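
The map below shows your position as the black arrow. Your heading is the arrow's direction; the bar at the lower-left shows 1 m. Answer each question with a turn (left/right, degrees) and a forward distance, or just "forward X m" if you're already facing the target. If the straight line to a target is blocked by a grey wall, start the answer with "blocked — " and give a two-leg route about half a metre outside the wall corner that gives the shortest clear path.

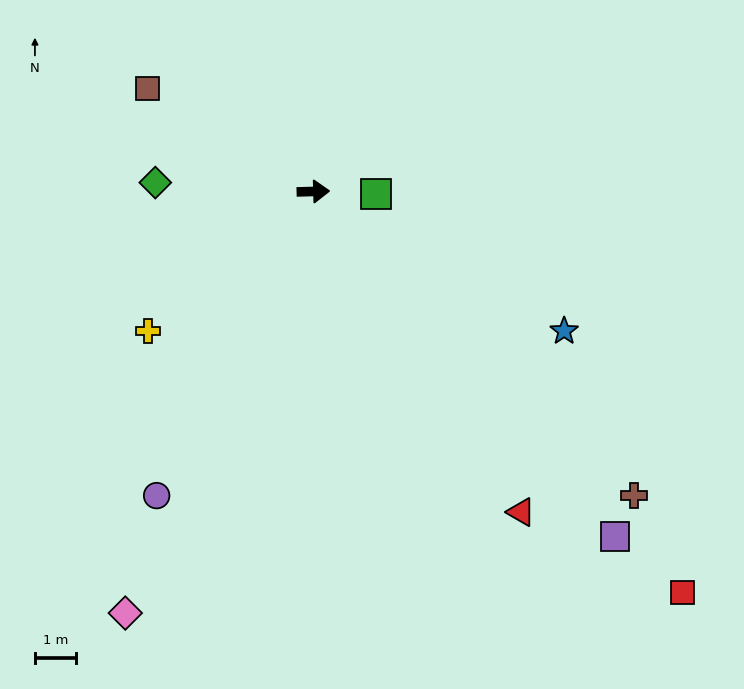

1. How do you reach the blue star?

turn right 31°, forward 7.1 m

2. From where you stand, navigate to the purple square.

turn right 50°, forward 11.3 m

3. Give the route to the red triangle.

turn right 59°, forward 9.4 m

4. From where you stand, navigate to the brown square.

turn left 147°, forward 4.8 m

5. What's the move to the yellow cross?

turn right 141°, forward 5.3 m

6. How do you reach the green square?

turn right 4°, forward 1.5 m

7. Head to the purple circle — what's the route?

turn right 119°, forward 8.4 m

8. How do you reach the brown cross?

turn right 45°, forward 10.9 m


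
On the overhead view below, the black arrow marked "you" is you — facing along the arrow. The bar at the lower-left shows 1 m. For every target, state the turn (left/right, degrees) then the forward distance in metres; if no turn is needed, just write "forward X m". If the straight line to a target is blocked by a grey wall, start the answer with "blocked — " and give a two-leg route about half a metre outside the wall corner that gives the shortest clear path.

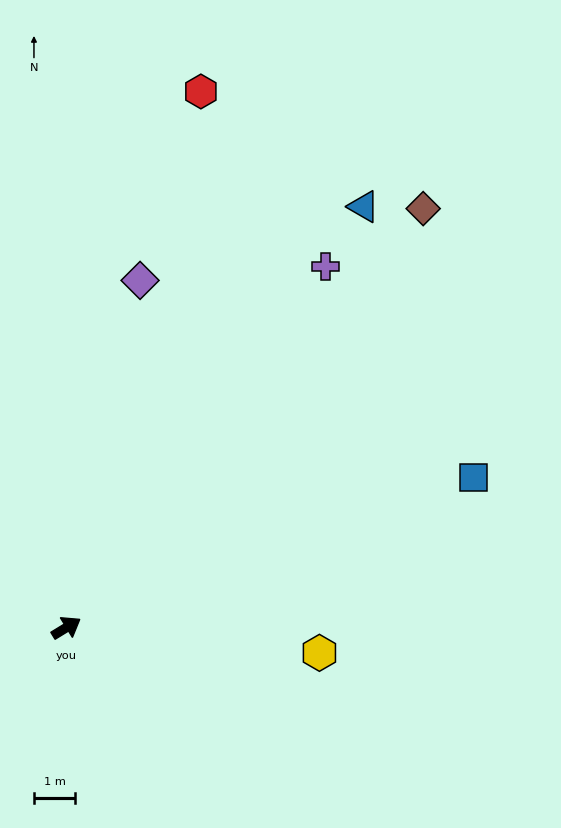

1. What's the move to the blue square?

turn right 11°, forward 10.5 m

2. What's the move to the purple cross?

turn left 23°, forward 10.7 m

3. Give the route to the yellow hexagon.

turn right 37°, forward 6.1 m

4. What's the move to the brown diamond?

turn left 18°, forward 13.3 m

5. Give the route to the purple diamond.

turn left 47°, forward 8.6 m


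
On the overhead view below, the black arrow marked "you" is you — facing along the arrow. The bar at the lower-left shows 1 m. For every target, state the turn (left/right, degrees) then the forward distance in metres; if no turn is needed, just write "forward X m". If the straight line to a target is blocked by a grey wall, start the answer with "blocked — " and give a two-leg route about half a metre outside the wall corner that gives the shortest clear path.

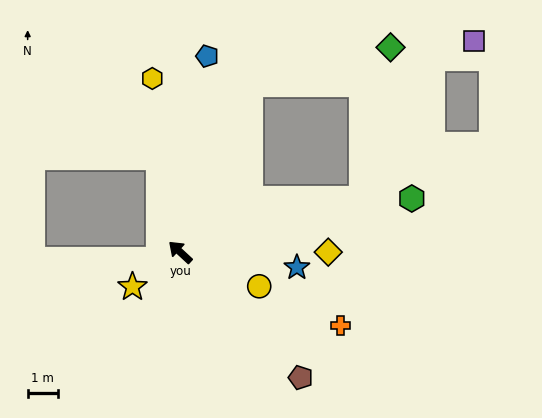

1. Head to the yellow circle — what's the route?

turn right 161°, forward 2.8 m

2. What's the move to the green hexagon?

turn right 124°, forward 7.8 m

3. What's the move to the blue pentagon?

turn right 55°, forward 6.5 m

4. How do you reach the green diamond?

blocked — turn right 70°, forward 6.0 m, then turn right 52°, forward 4.8 m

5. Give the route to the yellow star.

turn left 79°, forward 1.9 m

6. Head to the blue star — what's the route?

turn right 145°, forward 3.9 m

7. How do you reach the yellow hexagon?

turn right 38°, forward 5.8 m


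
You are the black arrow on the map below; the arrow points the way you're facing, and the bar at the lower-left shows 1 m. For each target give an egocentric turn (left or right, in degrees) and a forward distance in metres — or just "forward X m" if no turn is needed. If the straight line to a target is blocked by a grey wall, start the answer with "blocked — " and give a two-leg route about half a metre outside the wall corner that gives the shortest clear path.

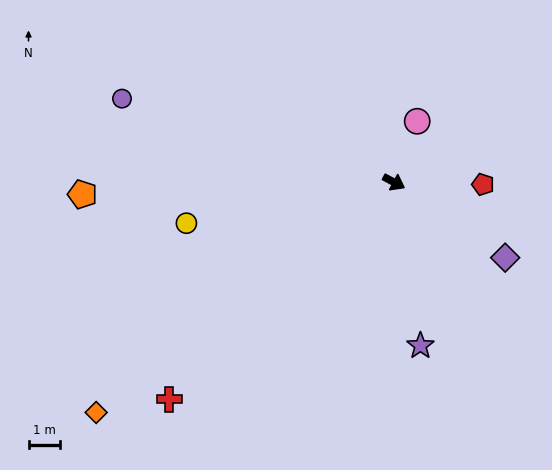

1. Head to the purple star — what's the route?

turn right 53°, forward 5.2 m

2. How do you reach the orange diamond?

turn right 114°, forward 11.9 m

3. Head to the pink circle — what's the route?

turn left 97°, forward 2.1 m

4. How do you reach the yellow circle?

turn right 141°, forward 6.7 m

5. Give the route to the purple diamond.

turn right 6°, forward 4.2 m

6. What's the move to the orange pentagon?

turn right 150°, forward 9.8 m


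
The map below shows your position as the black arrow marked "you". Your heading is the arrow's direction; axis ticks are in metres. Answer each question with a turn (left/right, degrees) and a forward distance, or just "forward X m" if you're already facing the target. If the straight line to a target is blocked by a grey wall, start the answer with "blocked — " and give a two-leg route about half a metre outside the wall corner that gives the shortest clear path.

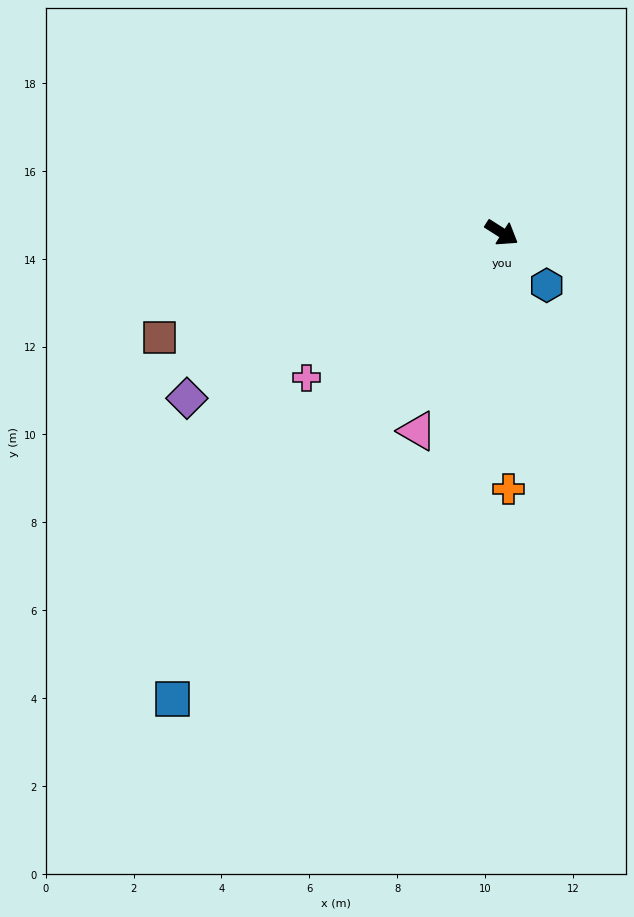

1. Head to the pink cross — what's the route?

turn right 111°, forward 5.5 m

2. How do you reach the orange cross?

turn right 56°, forward 5.8 m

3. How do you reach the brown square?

turn right 131°, forward 8.1 m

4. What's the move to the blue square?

turn right 93°, forward 13.0 m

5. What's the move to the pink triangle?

turn right 81°, forward 4.9 m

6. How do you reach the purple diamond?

turn right 120°, forward 8.1 m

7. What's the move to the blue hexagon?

turn right 17°, forward 1.6 m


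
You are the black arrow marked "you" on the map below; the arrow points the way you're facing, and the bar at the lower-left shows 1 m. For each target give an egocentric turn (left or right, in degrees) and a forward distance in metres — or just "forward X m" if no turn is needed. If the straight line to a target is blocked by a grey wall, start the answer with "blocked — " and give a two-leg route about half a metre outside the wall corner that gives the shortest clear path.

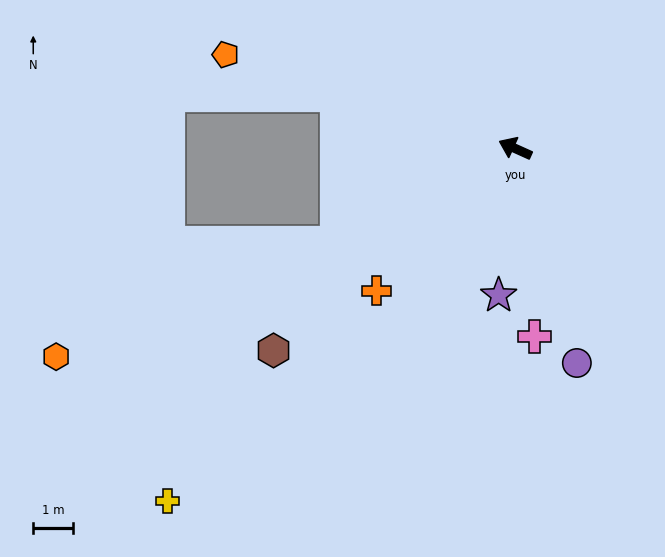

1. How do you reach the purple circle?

turn left 130°, forward 5.6 m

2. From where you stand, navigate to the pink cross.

turn left 120°, forward 4.7 m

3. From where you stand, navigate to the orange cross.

turn left 70°, forward 5.0 m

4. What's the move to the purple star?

turn left 108°, forward 3.7 m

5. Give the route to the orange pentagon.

turn left 6°, forward 7.6 m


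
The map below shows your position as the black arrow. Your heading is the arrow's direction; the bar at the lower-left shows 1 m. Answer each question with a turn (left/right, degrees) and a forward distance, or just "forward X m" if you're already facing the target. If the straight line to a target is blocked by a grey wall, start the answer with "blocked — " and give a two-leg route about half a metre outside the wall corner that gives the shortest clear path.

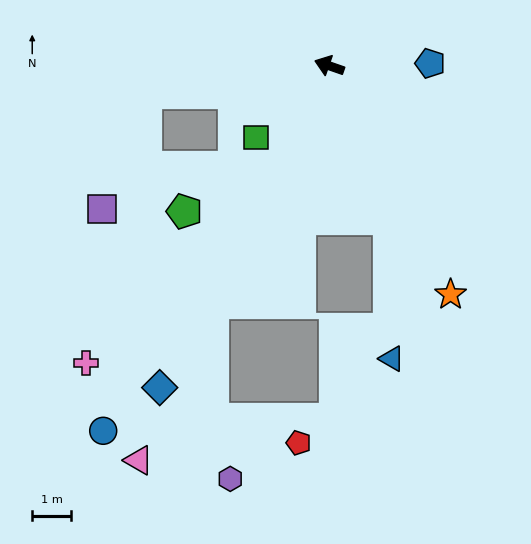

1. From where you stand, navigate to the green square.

turn left 64°, forward 2.7 m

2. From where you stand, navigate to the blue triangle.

blocked — turn left 131°, forward 4.2 m, then turn right 21°, forward 3.6 m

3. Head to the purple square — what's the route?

blocked — turn left 28°, forward 4.8 m, then turn left 60°, forward 3.2 m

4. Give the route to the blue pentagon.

turn right 159°, forward 2.6 m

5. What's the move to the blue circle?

turn left 77°, forward 11.1 m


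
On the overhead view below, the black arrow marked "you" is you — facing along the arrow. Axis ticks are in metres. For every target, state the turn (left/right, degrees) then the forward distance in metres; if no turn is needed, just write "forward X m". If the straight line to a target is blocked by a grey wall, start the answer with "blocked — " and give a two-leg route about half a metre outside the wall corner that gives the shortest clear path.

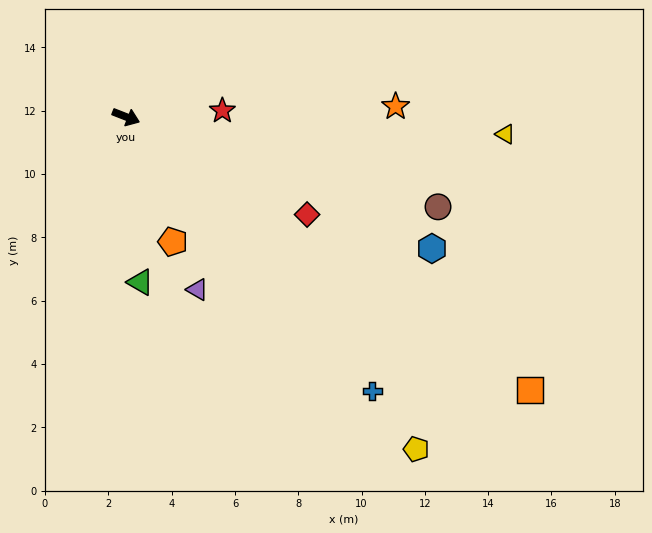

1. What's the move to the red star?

turn left 25°, forward 3.0 m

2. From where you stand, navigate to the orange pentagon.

turn right 48°, forward 4.2 m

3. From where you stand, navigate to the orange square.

turn right 13°, forward 15.4 m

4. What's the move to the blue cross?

turn right 27°, forward 11.6 m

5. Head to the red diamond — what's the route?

turn right 7°, forward 6.5 m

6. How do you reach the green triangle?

turn right 64°, forward 5.2 m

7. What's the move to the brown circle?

turn left 5°, forward 10.3 m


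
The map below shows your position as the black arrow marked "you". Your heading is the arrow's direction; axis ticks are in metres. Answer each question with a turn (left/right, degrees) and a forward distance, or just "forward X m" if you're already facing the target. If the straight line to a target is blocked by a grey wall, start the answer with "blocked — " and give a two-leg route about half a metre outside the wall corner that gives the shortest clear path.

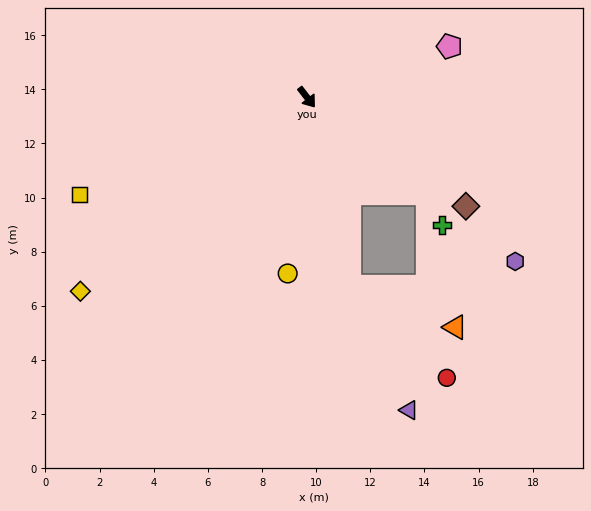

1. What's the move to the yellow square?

turn right 105°, forward 9.1 m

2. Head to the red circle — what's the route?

blocked — turn right 25°, forward 7.2 m, then turn left 34°, forward 4.9 m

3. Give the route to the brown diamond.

turn left 18°, forward 7.1 m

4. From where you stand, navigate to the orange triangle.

blocked — turn right 25°, forward 7.2 m, then turn left 56°, forward 4.2 m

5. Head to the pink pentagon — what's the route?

turn left 72°, forward 5.6 m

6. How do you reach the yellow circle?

turn right 44°, forward 6.5 m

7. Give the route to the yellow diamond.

turn right 87°, forward 11.0 m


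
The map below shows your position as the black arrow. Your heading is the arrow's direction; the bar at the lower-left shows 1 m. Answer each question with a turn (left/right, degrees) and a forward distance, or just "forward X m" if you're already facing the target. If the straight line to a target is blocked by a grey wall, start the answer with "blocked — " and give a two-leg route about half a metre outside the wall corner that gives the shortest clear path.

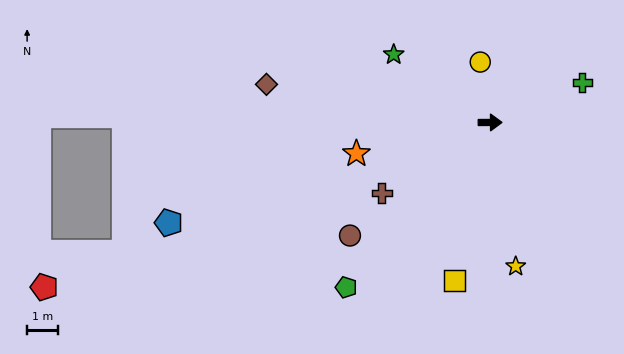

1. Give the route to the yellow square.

turn right 103°, forward 5.3 m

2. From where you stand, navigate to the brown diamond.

turn left 170°, forward 7.4 m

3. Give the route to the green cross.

turn left 23°, forward 3.3 m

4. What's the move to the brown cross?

turn right 147°, forward 4.2 m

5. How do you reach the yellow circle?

turn left 99°, forward 2.0 m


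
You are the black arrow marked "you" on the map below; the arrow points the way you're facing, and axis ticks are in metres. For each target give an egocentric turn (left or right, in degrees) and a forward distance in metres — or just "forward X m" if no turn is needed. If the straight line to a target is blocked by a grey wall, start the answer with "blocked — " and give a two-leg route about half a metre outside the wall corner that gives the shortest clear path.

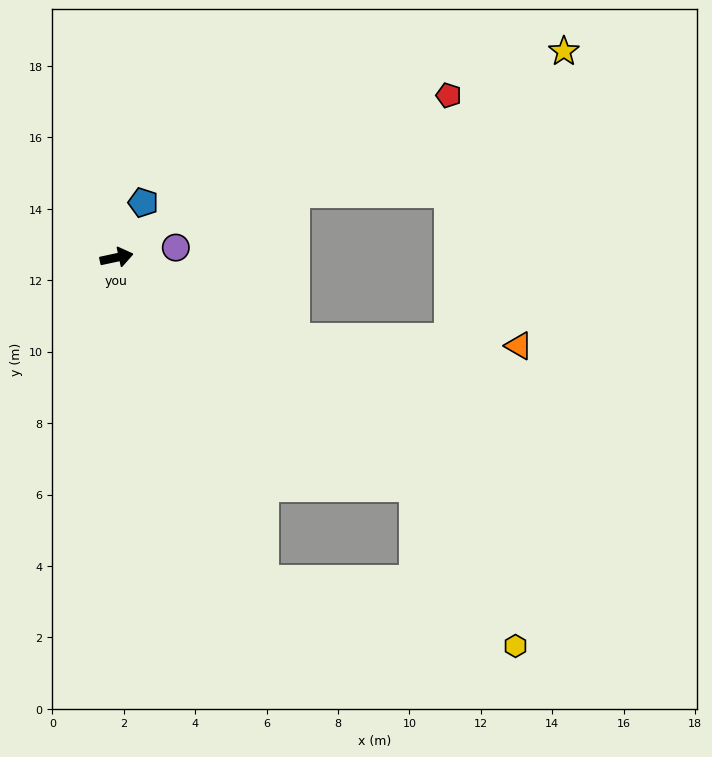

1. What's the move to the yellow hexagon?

blocked — turn right 50°, forward 10.5 m, then turn right 20°, forward 5.3 m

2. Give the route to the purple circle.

turn right 3°, forward 1.7 m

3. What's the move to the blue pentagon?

turn left 52°, forward 1.7 m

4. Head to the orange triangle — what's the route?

blocked — turn right 36°, forward 5.5 m, then turn left 22°, forward 6.3 m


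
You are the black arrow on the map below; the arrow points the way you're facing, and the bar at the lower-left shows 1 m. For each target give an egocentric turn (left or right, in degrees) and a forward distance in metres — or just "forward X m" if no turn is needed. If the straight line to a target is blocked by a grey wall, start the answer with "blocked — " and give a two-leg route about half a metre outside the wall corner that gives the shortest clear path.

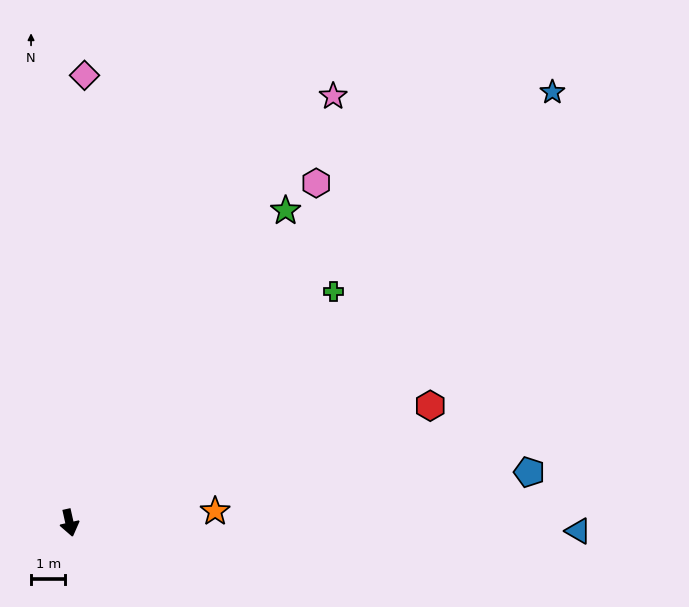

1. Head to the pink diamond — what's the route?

turn left 165°, forward 13.0 m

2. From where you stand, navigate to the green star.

turn left 133°, forward 11.1 m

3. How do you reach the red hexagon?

turn left 95°, forward 11.0 m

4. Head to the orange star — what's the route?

turn left 82°, forward 4.3 m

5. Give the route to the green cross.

turn left 119°, forward 10.2 m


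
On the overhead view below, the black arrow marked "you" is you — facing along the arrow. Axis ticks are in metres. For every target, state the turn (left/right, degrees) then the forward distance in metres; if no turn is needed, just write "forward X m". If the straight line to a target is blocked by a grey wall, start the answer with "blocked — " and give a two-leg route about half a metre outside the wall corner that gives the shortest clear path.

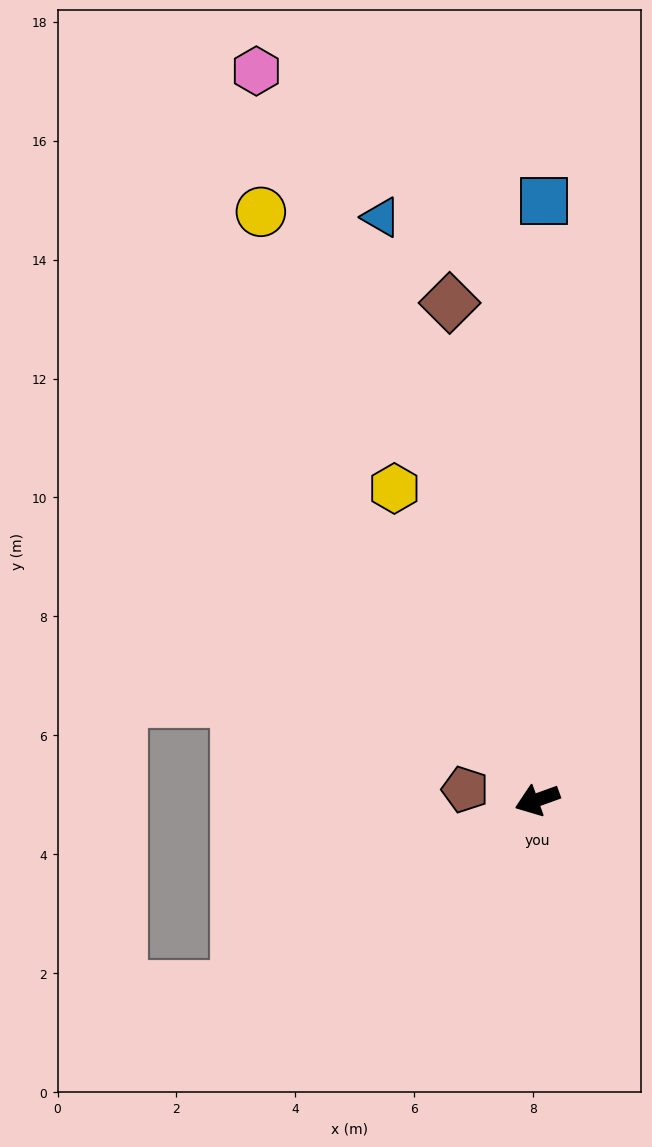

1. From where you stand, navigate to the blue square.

turn right 111°, forward 10.1 m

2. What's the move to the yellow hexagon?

turn right 85°, forward 5.8 m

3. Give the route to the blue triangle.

turn right 95°, forward 10.1 m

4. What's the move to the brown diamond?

turn right 100°, forward 8.5 m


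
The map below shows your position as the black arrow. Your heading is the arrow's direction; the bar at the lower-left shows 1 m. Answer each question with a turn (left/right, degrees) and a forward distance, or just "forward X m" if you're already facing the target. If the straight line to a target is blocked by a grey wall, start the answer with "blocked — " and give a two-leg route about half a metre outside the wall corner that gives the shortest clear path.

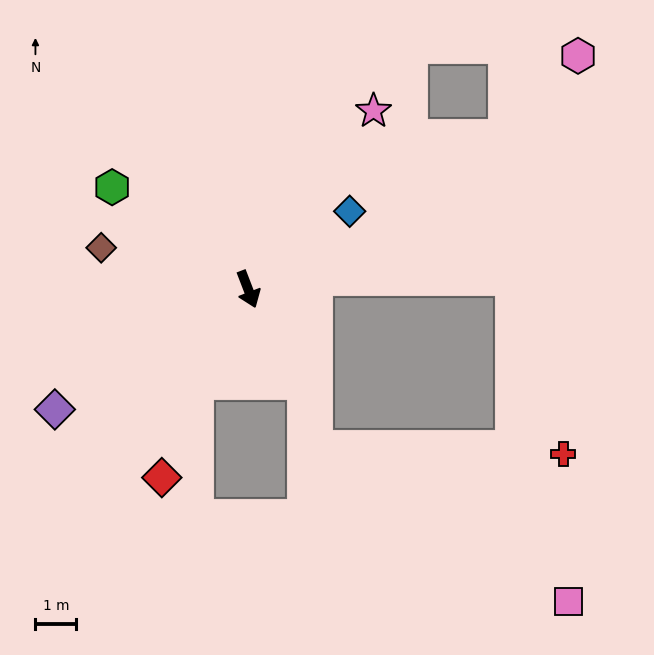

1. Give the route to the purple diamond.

turn right 79°, forward 5.6 m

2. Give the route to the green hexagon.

turn right 148°, forward 4.2 m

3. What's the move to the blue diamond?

turn left 106°, forward 3.1 m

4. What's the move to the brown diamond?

turn right 127°, forward 3.8 m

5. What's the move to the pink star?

turn left 124°, forward 5.4 m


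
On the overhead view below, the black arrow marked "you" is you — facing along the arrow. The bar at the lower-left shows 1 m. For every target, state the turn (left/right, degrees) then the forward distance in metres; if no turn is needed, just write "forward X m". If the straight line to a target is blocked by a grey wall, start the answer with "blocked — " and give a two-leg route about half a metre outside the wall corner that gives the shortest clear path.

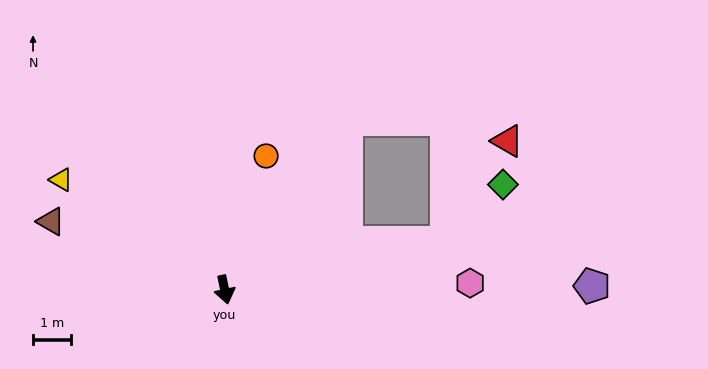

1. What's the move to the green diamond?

blocked — turn left 90°, forward 5.9 m, then turn left 34°, forward 2.1 m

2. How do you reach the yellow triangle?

turn right 136°, forward 5.2 m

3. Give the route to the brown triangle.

turn right 123°, forward 4.9 m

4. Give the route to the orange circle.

turn left 151°, forward 3.7 m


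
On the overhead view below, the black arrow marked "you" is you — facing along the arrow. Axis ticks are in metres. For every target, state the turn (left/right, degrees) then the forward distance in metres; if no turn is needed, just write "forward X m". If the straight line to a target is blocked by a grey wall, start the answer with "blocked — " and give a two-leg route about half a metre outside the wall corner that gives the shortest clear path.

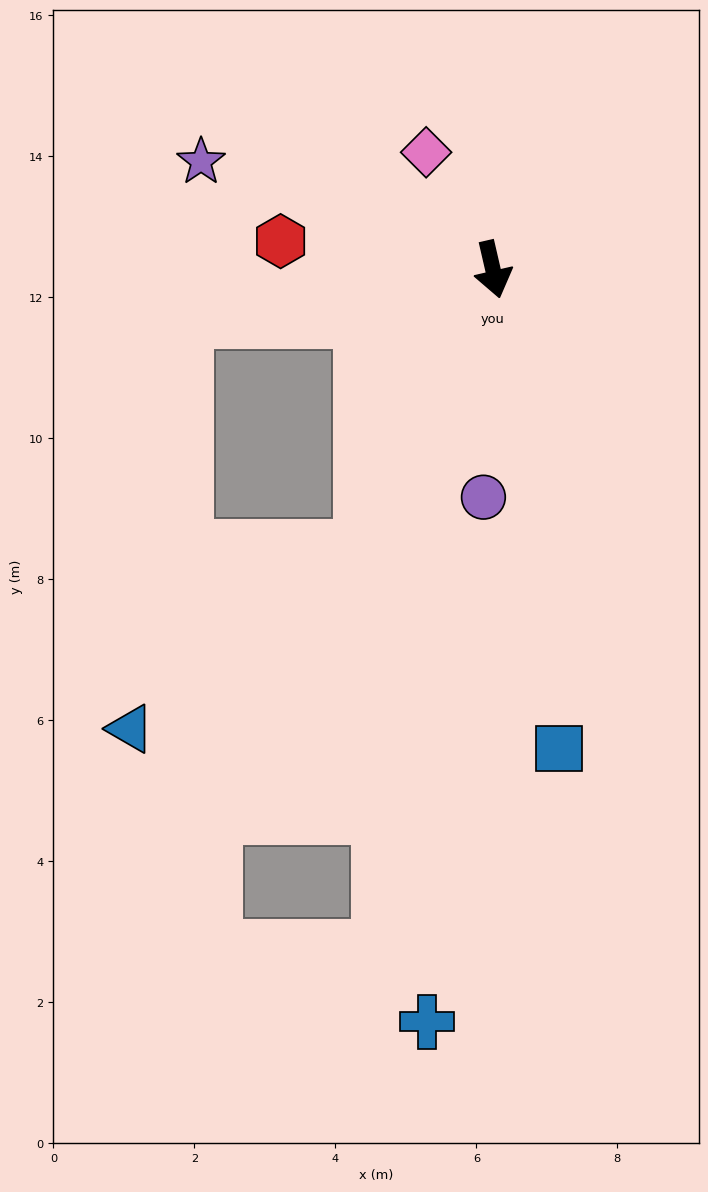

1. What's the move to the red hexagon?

turn right 111°, forward 3.0 m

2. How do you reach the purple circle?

turn right 15°, forward 3.2 m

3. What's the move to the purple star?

turn right 123°, forward 4.4 m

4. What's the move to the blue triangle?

blocked — turn right 38°, forward 4.4 m, then turn right 27°, forward 4.2 m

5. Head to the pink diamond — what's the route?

turn right 163°, forward 1.9 m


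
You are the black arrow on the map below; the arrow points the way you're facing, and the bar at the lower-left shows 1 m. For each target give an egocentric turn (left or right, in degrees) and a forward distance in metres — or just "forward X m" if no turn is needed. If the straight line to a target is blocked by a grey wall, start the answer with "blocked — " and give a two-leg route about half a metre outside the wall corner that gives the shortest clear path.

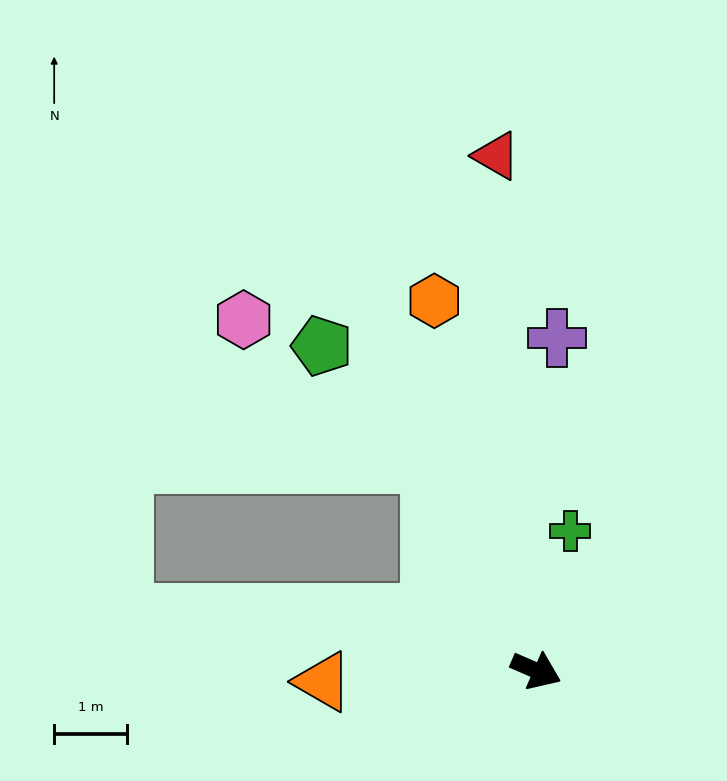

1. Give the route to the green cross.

turn left 100°, forward 2.0 m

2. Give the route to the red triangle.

turn left 118°, forward 7.1 m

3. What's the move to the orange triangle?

turn right 154°, forward 2.9 m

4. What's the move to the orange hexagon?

turn left 129°, forward 5.3 m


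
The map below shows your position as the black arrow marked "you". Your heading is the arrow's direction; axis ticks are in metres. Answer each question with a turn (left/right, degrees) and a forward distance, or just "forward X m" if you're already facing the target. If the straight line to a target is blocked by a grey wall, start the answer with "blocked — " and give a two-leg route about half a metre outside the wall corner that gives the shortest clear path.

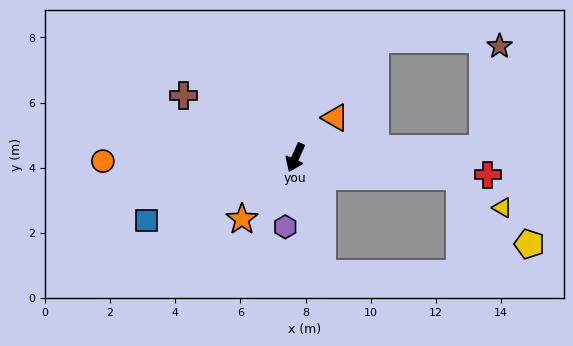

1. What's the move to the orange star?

turn right 17°, forward 2.5 m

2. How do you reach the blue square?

turn right 43°, forward 5.0 m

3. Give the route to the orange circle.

turn right 65°, forward 5.9 m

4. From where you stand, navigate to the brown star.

blocked — turn left 117°, forward 5.7 m, then turn left 78°, forward 3.2 m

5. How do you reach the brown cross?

turn right 95°, forward 3.9 m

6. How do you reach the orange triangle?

turn left 159°, forward 1.7 m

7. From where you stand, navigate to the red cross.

turn left 109°, forward 5.9 m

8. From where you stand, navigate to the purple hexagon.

turn left 16°, forward 2.1 m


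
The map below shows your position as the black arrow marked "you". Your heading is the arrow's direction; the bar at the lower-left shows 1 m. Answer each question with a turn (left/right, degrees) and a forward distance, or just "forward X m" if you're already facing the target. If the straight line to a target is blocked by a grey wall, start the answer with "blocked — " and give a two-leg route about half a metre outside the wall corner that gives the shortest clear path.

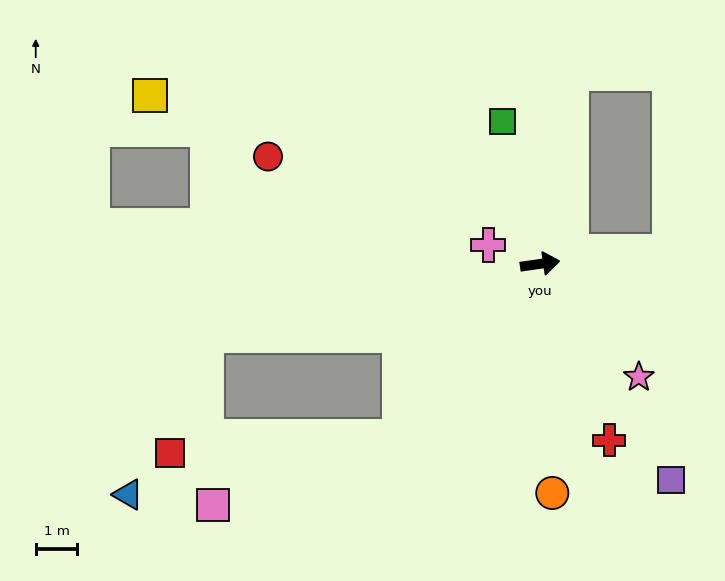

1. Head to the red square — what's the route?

blocked — turn right 137°, forward 5.3 m, then turn right 47°, forward 5.5 m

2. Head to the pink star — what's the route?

turn right 57°, forward 3.6 m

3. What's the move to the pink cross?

turn left 152°, forward 1.3 m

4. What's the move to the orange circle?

turn right 95°, forward 5.5 m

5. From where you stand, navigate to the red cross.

turn right 77°, forward 4.5 m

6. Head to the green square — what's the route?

turn left 97°, forward 3.5 m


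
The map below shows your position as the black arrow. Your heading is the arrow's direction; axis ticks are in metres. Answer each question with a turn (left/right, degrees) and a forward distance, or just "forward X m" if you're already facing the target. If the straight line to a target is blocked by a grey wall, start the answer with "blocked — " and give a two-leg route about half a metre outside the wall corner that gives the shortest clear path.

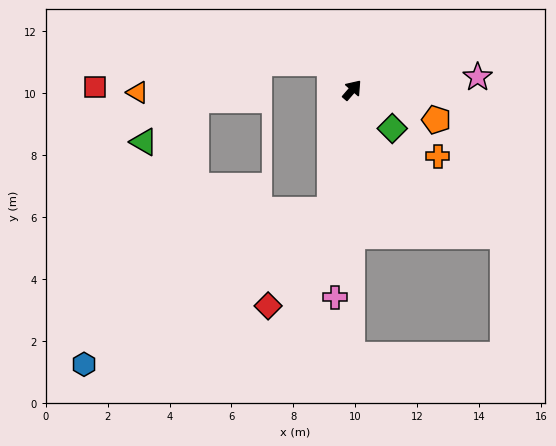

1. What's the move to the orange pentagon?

turn right 69°, forward 2.9 m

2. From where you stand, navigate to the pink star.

turn right 43°, forward 4.1 m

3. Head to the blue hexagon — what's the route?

blocked — turn right 150°, forward 3.9 m, then turn right 47°, forward 9.4 m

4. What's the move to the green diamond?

turn right 93°, forward 1.8 m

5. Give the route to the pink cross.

turn right 144°, forward 6.7 m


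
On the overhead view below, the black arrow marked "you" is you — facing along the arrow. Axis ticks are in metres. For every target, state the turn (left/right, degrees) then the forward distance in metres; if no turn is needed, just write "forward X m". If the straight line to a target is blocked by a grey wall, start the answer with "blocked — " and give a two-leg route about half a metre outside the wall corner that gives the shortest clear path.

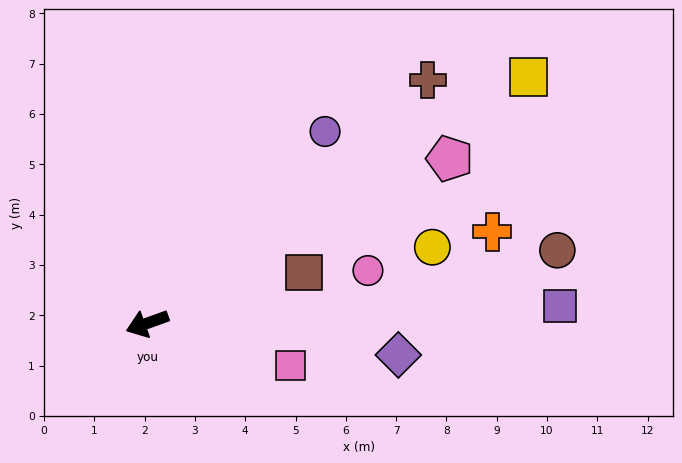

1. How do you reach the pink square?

turn left 144°, forward 3.0 m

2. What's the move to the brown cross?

turn right 159°, forward 7.4 m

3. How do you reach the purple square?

turn left 163°, forward 8.2 m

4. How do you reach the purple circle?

turn right 153°, forward 5.2 m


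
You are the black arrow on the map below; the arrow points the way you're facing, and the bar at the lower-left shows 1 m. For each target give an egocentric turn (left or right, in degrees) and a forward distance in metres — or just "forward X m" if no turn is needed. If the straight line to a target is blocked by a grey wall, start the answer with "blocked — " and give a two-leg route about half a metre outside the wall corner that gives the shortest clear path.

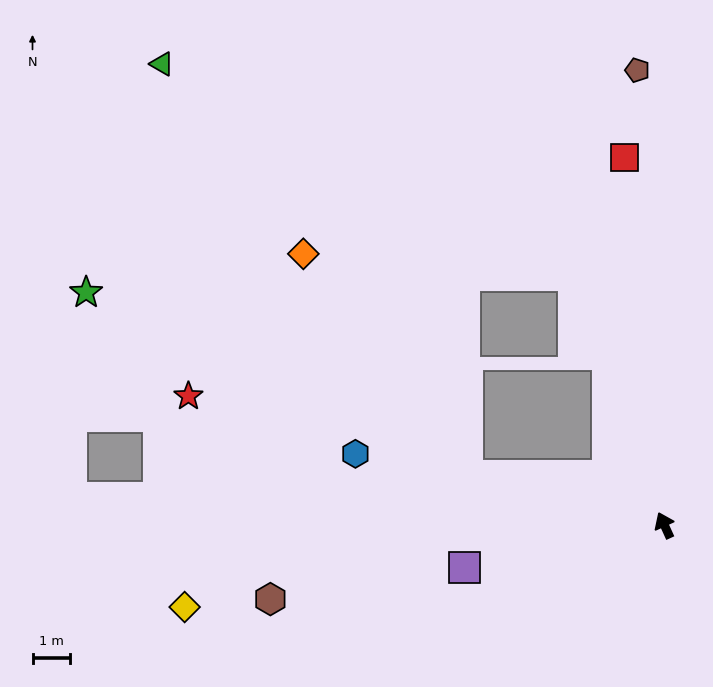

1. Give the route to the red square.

turn right 18°, forward 10.0 m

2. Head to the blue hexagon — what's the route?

turn left 53°, forward 8.6 m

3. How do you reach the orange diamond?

blocked — turn left 52°, forward 5.5 m, then turn right 40°, forward 7.5 m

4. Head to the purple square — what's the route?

turn left 77°, forward 5.5 m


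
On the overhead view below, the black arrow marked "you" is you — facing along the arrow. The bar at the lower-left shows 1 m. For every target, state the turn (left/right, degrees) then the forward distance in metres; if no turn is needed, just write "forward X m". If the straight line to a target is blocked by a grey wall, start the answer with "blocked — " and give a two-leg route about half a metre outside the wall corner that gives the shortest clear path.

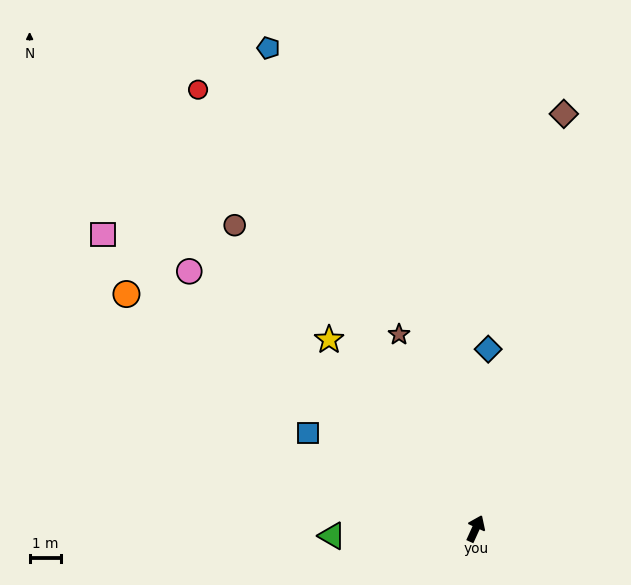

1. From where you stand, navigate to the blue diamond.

turn left 20°, forward 5.8 m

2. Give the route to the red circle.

turn left 57°, forward 16.6 m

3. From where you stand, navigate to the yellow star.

turn left 62°, forward 7.7 m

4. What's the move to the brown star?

turn left 46°, forward 6.7 m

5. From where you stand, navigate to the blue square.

turn left 85°, forward 6.2 m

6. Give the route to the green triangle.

turn left 117°, forward 4.6 m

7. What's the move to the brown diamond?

turn left 12°, forward 13.6 m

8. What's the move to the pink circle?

turn left 73°, forward 12.3 m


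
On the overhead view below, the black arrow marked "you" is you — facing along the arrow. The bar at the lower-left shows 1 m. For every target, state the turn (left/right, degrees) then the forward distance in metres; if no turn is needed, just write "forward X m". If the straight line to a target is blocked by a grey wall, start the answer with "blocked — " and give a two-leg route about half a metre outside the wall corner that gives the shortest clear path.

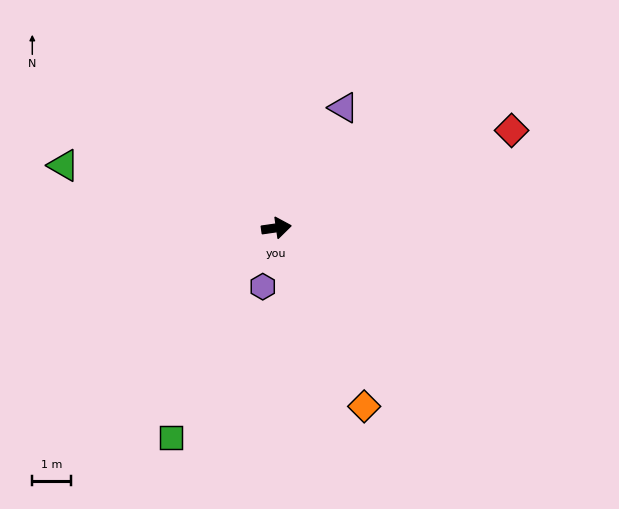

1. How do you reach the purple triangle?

turn left 53°, forward 3.5 m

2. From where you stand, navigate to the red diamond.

turn left 14°, forward 6.5 m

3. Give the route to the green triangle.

turn left 156°, forward 5.7 m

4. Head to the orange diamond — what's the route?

turn right 72°, forward 5.1 m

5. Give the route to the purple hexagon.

turn right 111°, forward 1.5 m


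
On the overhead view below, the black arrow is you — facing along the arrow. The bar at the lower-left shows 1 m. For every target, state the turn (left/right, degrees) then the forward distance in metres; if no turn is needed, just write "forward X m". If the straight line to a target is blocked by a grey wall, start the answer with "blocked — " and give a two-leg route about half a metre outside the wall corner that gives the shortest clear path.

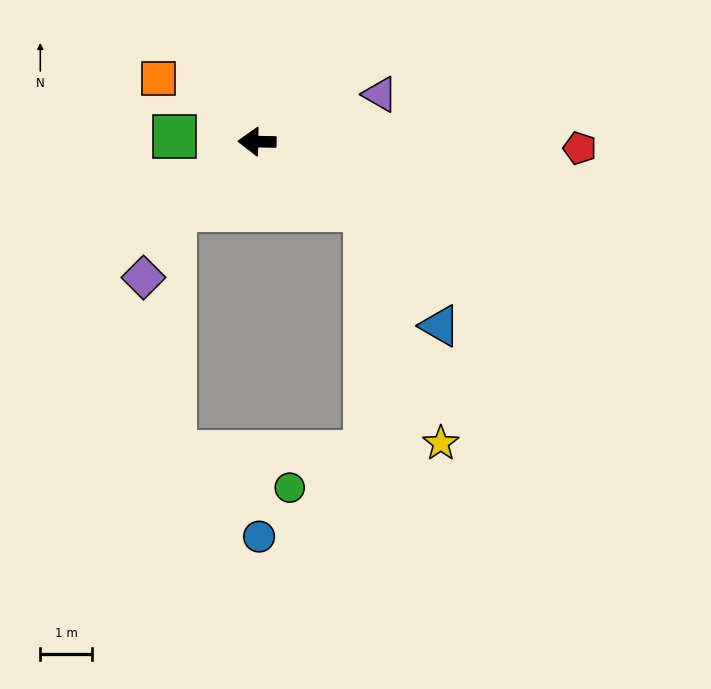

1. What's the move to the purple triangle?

turn right 158°, forward 2.6 m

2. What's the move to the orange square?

turn right 32°, forward 2.3 m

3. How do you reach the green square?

turn right 3°, forward 1.6 m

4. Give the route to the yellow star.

blocked — turn left 149°, forward 2.5 m, then turn right 40°, forward 4.8 m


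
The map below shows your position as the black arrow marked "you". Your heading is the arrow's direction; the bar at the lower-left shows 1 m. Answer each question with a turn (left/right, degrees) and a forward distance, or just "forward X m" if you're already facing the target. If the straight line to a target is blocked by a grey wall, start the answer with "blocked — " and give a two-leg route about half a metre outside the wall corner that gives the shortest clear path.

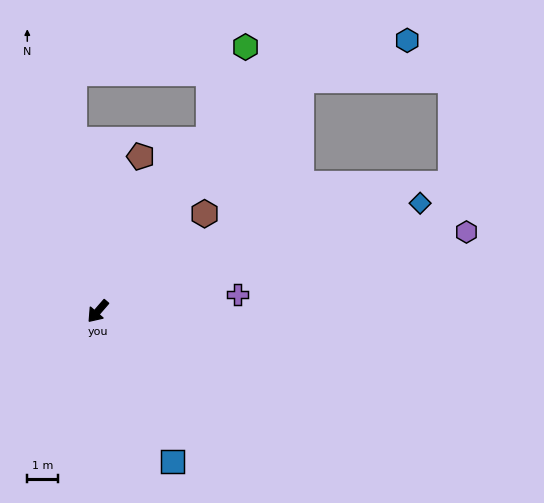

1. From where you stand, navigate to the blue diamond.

turn left 149°, forward 11.1 m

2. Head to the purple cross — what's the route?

turn left 138°, forward 4.6 m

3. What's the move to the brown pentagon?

turn right 155°, forward 5.3 m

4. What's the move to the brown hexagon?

turn left 173°, forward 4.7 m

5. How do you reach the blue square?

turn left 67°, forward 5.5 m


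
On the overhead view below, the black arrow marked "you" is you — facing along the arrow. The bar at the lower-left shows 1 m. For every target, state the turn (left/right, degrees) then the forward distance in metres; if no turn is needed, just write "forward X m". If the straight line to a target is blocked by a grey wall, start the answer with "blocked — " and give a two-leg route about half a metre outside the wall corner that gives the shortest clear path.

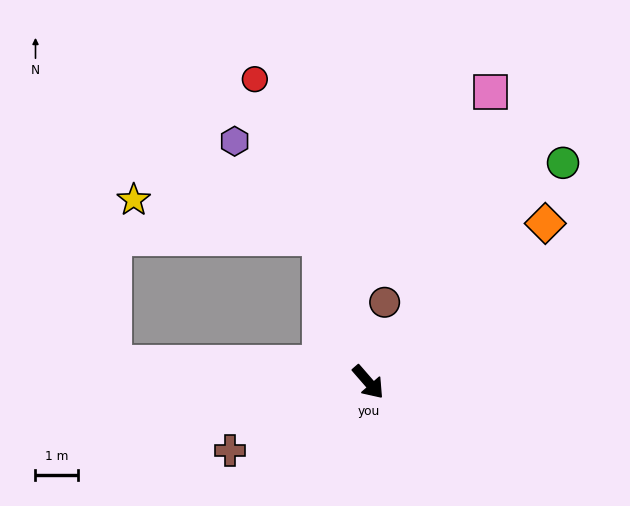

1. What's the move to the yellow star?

blocked — turn left 157°, forward 3.6 m, then turn left 61°, forward 4.4 m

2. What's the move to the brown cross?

turn right 105°, forward 3.6 m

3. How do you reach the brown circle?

turn left 127°, forward 1.9 m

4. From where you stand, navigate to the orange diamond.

turn left 91°, forward 5.5 m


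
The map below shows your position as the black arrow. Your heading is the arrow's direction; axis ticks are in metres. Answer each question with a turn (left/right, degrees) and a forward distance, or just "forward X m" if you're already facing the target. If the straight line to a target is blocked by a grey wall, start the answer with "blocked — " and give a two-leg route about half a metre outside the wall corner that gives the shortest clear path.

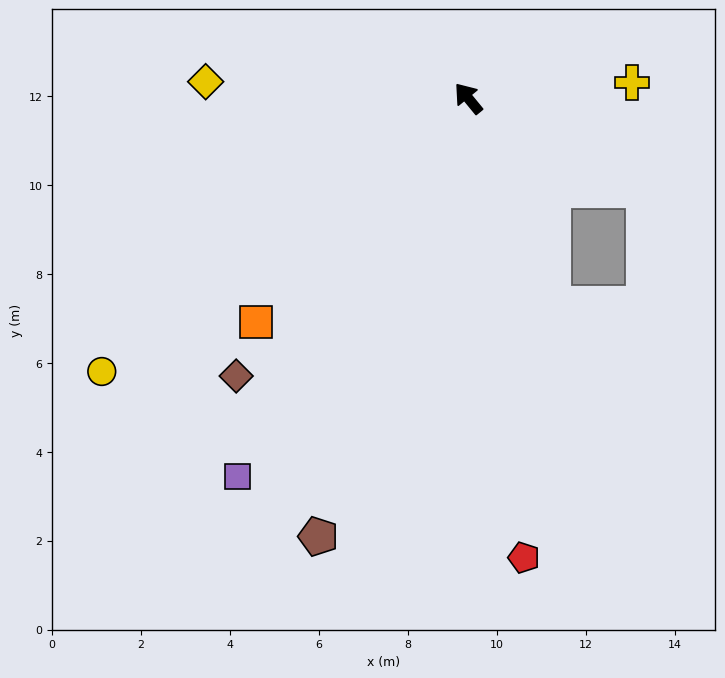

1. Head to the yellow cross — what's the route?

turn right 124°, forward 3.7 m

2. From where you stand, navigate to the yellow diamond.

turn left 47°, forward 5.9 m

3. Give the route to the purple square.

turn left 109°, forward 10.0 m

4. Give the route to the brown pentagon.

turn left 122°, forward 10.4 m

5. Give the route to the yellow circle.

turn left 87°, forward 10.3 m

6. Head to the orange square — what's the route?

turn left 97°, forward 6.9 m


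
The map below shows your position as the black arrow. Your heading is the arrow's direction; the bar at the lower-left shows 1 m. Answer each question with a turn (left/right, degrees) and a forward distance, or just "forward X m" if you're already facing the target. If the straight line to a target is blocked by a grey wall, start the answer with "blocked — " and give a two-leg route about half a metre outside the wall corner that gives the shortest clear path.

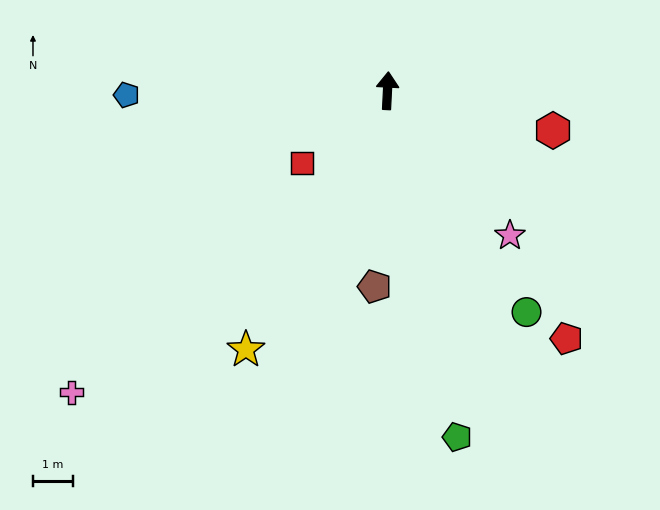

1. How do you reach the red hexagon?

turn right 101°, forward 4.2 m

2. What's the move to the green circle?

turn right 145°, forward 6.5 m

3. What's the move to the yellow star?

turn left 154°, forward 7.3 m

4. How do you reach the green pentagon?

turn right 166°, forward 8.8 m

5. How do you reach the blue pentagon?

turn left 94°, forward 6.5 m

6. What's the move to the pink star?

turn right 137°, forward 4.7 m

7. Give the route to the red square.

turn left 133°, forward 2.8 m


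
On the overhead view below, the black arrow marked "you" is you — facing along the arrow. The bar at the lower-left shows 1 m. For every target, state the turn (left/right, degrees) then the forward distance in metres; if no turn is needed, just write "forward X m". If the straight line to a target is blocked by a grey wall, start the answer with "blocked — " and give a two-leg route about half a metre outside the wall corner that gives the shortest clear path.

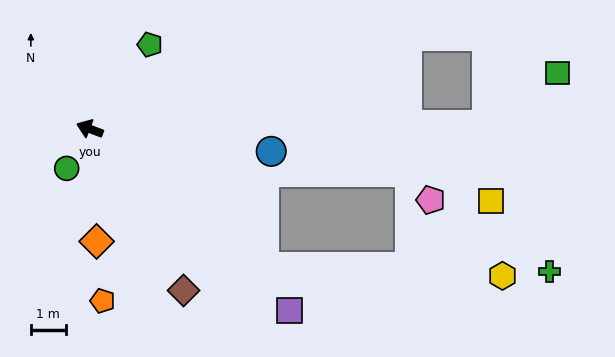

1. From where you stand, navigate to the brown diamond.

turn left 141°, forward 5.4 m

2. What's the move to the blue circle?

turn right 166°, forward 5.2 m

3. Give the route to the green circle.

turn left 80°, forward 1.3 m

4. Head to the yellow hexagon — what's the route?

blocked — turn left 162°, forward 6.4 m, then turn left 37°, forward 6.8 m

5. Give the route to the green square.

blocked — turn right 159°, forward 11.4 m, then turn left 36°, forward 2.5 m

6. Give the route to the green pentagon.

turn right 105°, forward 3.0 m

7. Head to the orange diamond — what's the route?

turn left 114°, forward 3.2 m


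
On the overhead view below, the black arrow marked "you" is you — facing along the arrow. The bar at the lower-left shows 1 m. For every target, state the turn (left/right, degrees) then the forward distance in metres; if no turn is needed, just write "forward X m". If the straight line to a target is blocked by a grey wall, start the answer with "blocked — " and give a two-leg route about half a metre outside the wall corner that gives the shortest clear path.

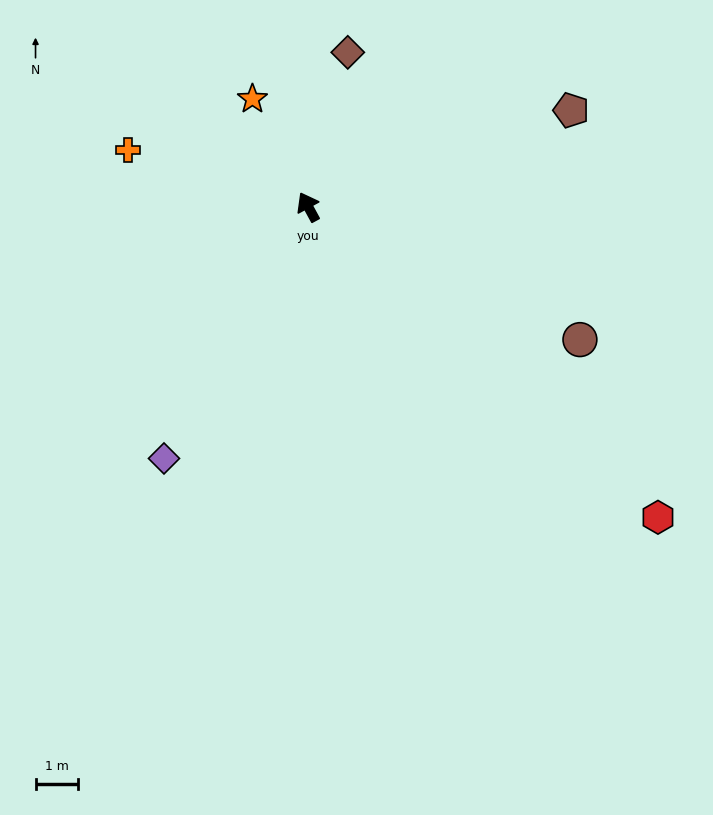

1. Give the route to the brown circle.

turn right 145°, forward 7.1 m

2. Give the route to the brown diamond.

turn right 43°, forward 3.7 m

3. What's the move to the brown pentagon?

turn right 98°, forward 6.6 m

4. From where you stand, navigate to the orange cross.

turn left 44°, forward 4.4 m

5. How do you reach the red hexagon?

turn right 160°, forward 10.9 m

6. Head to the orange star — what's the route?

forward 2.8 m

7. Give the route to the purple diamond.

turn left 122°, forward 6.8 m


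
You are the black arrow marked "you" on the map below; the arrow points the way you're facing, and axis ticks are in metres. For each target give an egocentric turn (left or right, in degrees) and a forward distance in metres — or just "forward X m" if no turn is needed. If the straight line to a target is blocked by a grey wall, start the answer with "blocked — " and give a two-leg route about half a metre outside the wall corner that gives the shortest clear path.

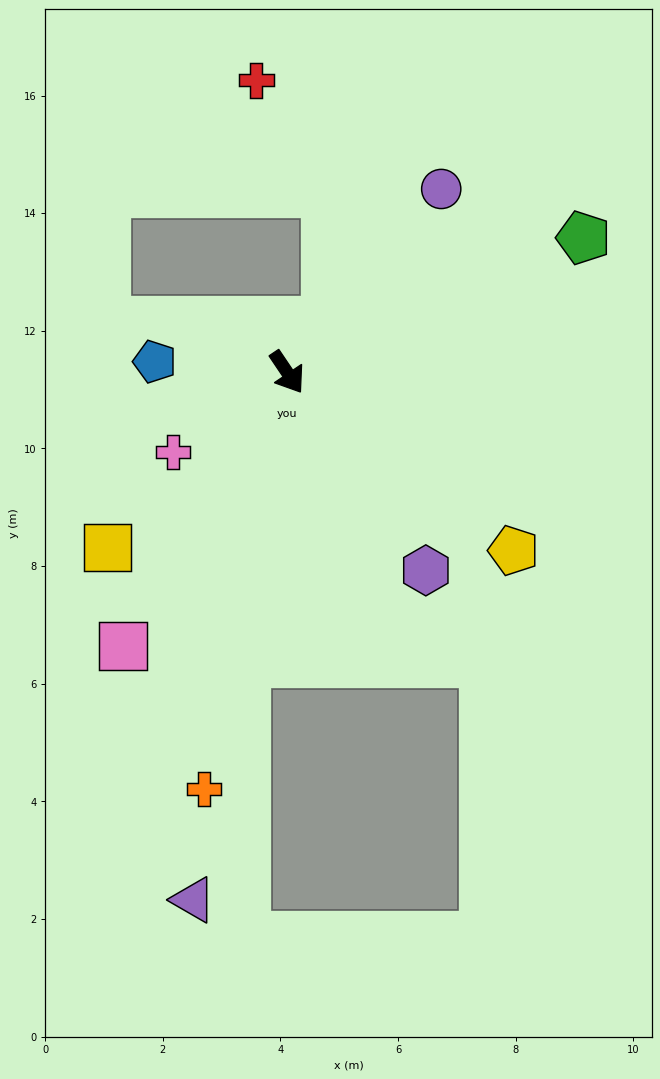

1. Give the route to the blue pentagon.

turn right 129°, forward 2.3 m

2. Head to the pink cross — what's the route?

turn right 89°, forward 2.4 m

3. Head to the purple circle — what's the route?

turn left 106°, forward 4.1 m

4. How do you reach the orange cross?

turn right 45°, forward 7.2 m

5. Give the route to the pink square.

turn right 65°, forward 5.4 m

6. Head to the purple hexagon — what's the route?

forward 4.1 m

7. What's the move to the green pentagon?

turn left 80°, forward 5.5 m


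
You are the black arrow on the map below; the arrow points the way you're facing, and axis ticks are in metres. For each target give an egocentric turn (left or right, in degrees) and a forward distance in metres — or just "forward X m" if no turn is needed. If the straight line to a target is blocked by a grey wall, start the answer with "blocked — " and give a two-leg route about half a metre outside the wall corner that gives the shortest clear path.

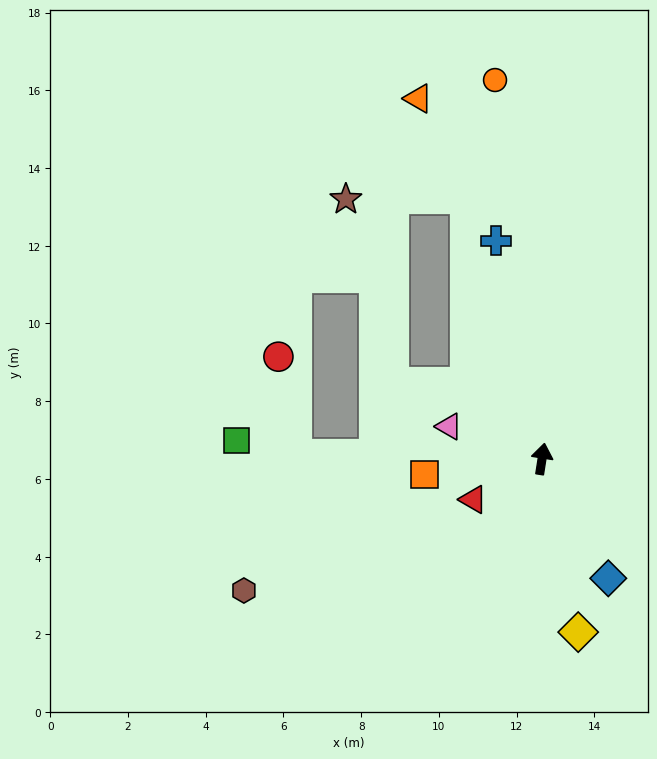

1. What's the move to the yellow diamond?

turn right 159°, forward 4.6 m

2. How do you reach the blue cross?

turn left 21°, forward 5.7 m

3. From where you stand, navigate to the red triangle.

turn left 129°, forward 2.1 m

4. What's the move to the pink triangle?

turn left 80°, forward 2.5 m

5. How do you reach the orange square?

turn left 106°, forward 3.1 m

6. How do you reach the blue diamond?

turn right 142°, forward 3.5 m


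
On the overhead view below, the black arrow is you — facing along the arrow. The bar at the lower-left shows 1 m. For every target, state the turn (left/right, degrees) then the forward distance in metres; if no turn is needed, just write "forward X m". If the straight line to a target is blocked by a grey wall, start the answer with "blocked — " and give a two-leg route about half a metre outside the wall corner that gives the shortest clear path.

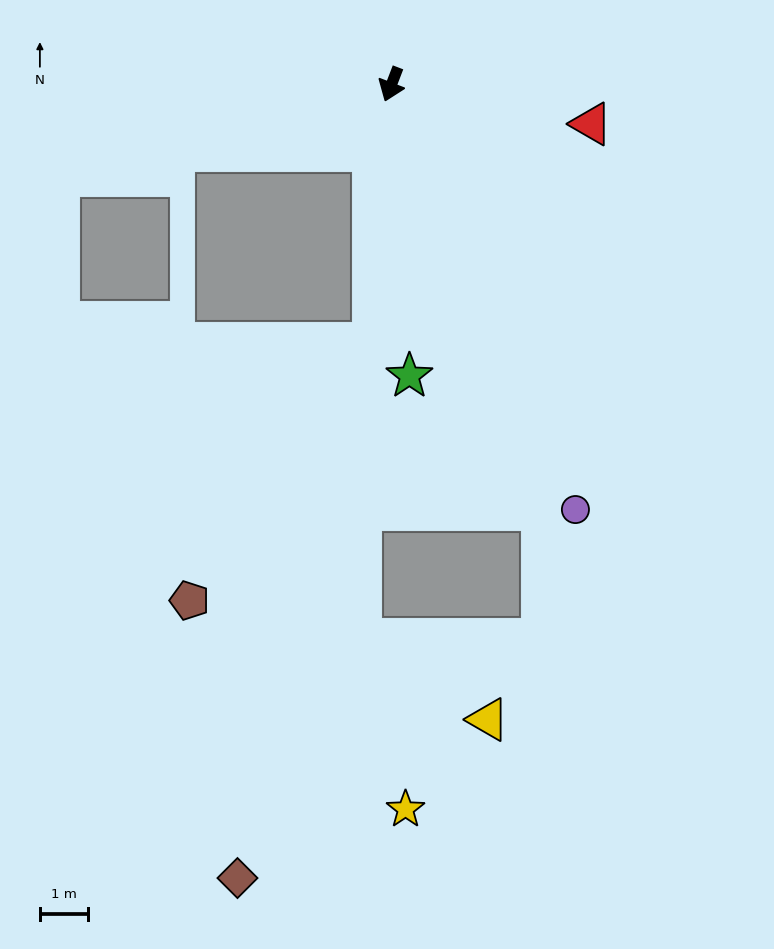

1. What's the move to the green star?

turn left 24°, forward 6.0 m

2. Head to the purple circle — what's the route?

turn left 44°, forward 9.5 m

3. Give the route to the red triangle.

turn left 100°, forward 4.2 m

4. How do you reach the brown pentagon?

blocked — turn left 17°, forward 5.3 m, then turn right 32°, forward 6.5 m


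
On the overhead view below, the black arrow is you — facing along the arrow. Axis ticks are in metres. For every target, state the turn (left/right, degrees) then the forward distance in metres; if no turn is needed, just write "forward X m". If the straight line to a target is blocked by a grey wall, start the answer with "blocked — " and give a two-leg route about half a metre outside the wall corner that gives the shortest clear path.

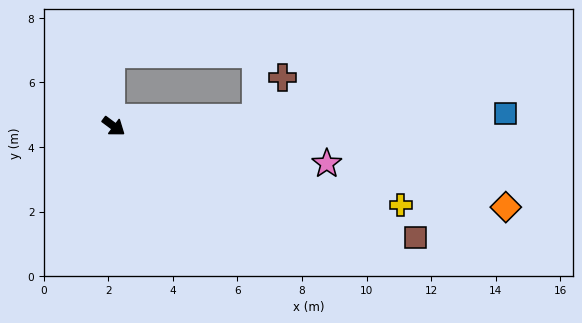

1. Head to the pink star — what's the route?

turn left 27°, forward 6.7 m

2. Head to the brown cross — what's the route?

blocked — turn left 40°, forward 4.4 m, then turn left 53°, forward 1.5 m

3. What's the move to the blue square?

turn left 38°, forward 12.1 m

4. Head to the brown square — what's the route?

turn left 16°, forward 10.0 m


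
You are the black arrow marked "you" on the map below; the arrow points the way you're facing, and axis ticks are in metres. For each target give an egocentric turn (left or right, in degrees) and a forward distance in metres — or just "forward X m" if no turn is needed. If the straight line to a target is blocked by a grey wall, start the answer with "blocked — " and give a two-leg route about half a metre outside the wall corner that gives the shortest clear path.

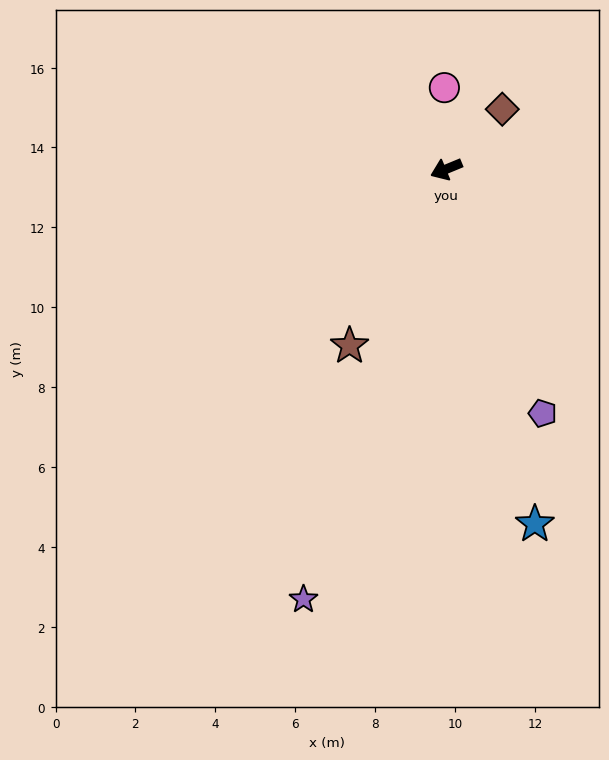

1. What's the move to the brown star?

turn left 39°, forward 5.0 m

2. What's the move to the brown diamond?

turn right 155°, forward 2.1 m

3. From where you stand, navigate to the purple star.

turn left 49°, forward 11.3 m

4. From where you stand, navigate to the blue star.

turn left 82°, forward 9.2 m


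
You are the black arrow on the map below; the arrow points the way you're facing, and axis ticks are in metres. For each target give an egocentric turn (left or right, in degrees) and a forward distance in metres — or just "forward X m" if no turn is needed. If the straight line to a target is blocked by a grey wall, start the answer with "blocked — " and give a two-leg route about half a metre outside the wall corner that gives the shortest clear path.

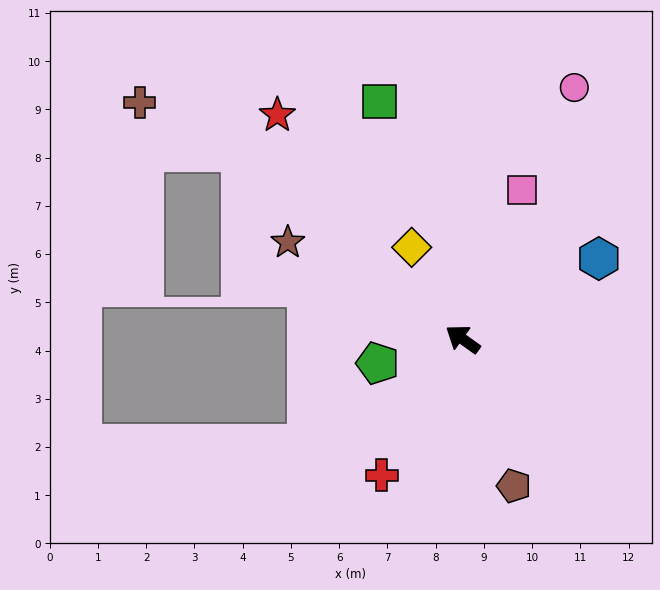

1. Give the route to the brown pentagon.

turn left 145°, forward 3.2 m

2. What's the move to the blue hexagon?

turn right 114°, forward 3.3 m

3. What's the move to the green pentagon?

turn left 51°, forward 1.8 m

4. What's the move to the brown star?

turn left 6°, forward 4.1 m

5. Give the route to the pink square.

turn right 76°, forward 3.3 m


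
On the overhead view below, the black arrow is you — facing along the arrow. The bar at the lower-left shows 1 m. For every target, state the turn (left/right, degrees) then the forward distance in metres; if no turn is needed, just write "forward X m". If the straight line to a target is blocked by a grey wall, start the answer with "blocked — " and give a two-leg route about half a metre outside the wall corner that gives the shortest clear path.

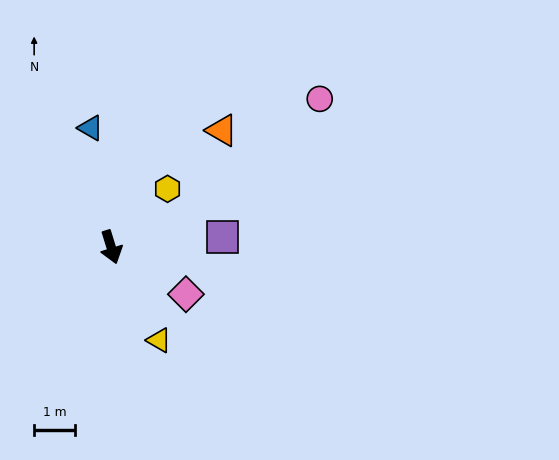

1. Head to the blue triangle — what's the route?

turn left 173°, forward 3.0 m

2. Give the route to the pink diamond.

turn left 41°, forward 2.2 m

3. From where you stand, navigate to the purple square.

turn left 78°, forward 2.8 m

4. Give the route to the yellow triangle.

turn left 10°, forward 2.6 m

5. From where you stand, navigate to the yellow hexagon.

turn left 119°, forward 2.0 m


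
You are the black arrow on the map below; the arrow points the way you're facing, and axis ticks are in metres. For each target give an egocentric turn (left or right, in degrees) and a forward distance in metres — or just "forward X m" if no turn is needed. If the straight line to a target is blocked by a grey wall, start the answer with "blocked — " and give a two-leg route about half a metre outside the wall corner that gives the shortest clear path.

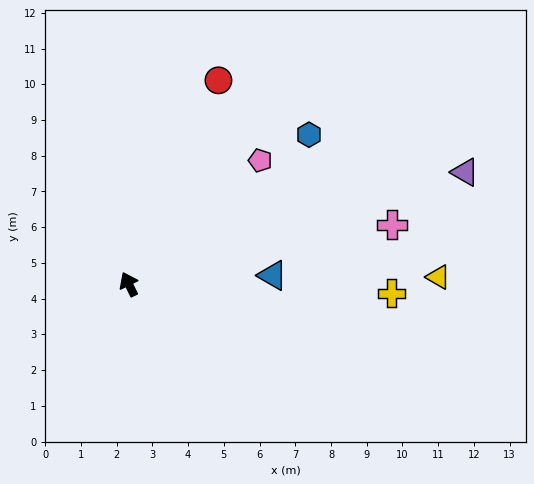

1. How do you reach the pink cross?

turn right 103°, forward 7.6 m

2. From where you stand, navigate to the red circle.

turn right 50°, forward 6.2 m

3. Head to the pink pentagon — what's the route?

turn right 73°, forward 5.1 m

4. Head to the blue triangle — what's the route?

turn right 113°, forward 4.0 m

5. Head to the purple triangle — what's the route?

turn right 98°, forward 9.9 m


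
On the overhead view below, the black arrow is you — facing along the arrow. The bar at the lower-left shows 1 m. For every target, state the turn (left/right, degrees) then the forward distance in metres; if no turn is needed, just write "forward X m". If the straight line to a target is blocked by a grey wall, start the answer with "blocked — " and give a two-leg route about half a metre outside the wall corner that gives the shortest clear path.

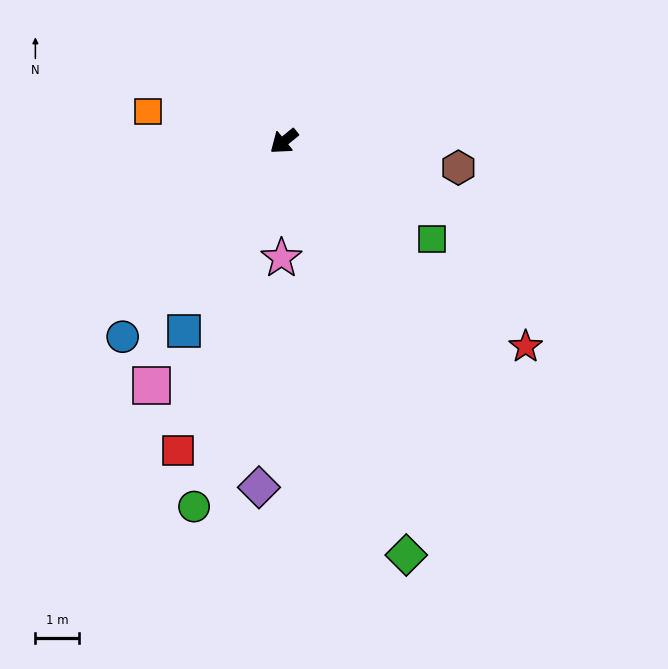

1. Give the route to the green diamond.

turn left 67°, forward 9.9 m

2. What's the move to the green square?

turn left 108°, forward 4.1 m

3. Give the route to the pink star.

turn left 50°, forward 2.7 m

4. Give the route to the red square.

turn left 32°, forward 7.5 m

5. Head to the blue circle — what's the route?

turn left 11°, forward 5.8 m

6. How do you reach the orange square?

turn right 51°, forward 3.2 m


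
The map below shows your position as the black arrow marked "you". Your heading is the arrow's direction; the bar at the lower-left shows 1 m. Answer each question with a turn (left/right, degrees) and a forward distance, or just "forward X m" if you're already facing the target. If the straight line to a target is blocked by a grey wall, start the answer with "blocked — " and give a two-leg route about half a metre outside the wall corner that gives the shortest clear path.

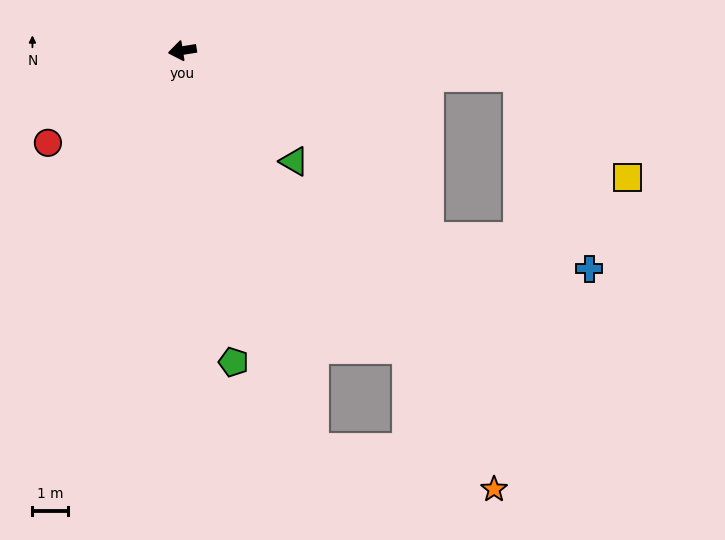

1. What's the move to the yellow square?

blocked — turn left 166°, forward 9.4 m, then turn right 38°, forward 4.2 m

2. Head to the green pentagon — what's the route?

turn left 90°, forward 8.8 m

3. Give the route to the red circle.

turn left 25°, forward 4.6 m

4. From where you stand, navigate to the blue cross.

blocked — turn left 166°, forward 9.4 m, then turn right 65°, forward 5.7 m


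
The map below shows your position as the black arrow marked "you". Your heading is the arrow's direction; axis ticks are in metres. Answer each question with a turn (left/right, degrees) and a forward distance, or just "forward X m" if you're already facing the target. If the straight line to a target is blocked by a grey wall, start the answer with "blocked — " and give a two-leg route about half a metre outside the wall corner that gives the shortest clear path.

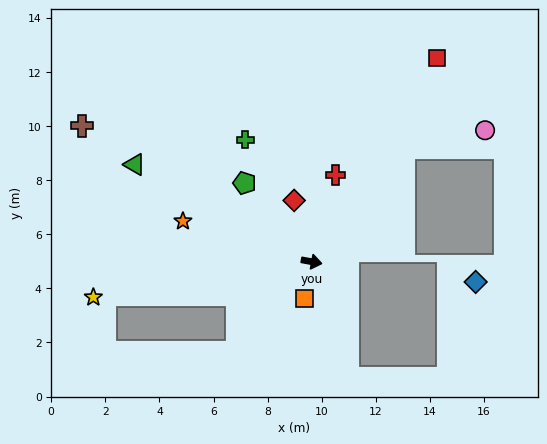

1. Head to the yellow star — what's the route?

turn right 160°, forward 8.2 m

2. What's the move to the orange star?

turn left 173°, forward 5.0 m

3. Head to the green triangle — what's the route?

turn left 162°, forward 7.5 m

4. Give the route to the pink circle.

blocked — turn left 61°, forward 5.4 m, then turn right 38°, forward 3.1 m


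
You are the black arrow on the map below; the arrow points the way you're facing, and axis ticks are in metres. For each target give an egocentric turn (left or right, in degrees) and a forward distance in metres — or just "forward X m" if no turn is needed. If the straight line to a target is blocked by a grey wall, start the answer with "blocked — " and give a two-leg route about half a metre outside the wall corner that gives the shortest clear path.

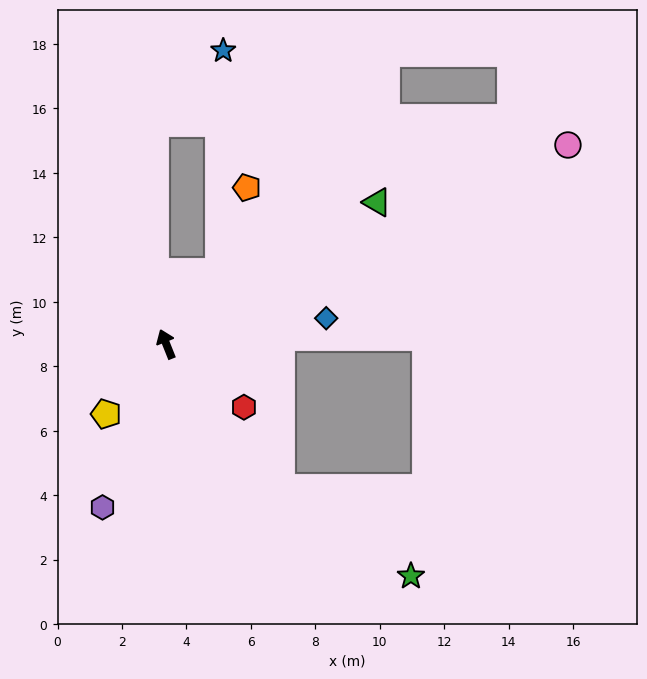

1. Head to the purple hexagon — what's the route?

turn left 137°, forward 5.4 m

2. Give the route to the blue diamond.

turn right 103°, forward 5.0 m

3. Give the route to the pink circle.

turn right 85°, forward 13.9 m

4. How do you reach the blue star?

blocked — turn right 57°, forward 2.8 m, then turn left 34°, forward 6.9 m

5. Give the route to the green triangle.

turn right 78°, forward 7.9 m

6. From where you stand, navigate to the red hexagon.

turn right 151°, forward 3.1 m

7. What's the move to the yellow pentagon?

turn left 117°, forward 2.9 m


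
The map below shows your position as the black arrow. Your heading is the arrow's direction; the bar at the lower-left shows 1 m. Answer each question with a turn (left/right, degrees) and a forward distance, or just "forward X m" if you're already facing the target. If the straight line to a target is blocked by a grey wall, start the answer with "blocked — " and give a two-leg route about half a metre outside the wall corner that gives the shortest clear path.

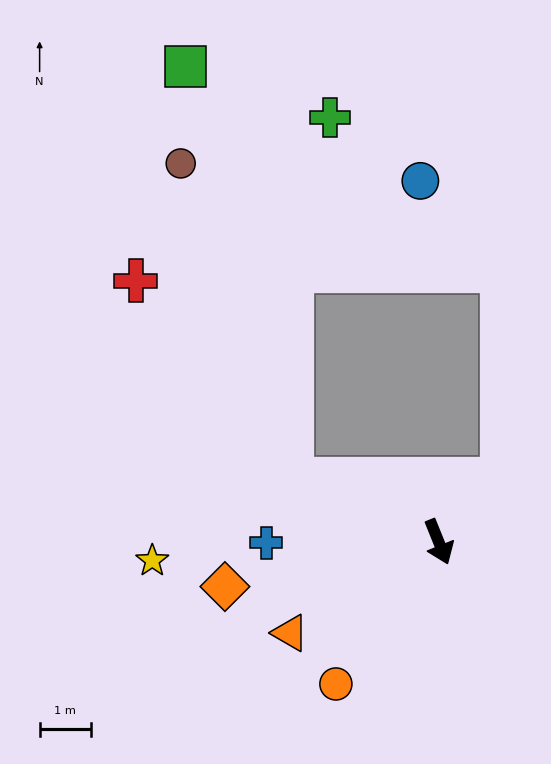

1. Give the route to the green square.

blocked — turn right 135°, forward 3.1 m, then turn right 52°, forward 8.4 m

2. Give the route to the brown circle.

blocked — turn right 135°, forward 3.1 m, then turn right 47°, forward 6.6 m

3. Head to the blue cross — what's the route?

turn right 112°, forward 3.4 m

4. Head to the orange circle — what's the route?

turn right 58°, forward 3.4 m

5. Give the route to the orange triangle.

turn right 81°, forward 3.4 m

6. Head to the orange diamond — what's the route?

turn right 100°, forward 4.3 m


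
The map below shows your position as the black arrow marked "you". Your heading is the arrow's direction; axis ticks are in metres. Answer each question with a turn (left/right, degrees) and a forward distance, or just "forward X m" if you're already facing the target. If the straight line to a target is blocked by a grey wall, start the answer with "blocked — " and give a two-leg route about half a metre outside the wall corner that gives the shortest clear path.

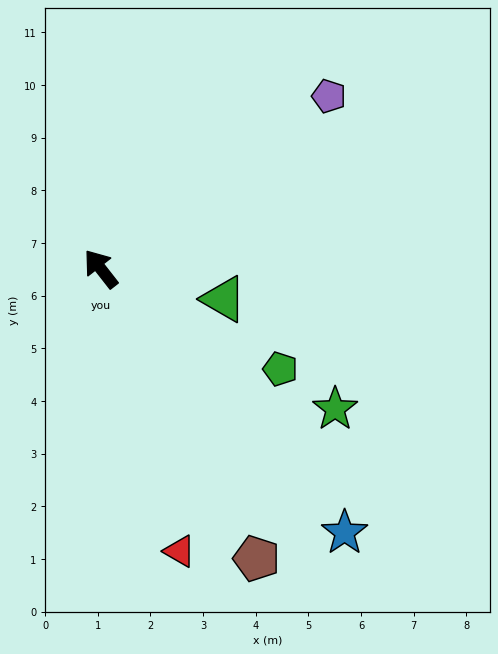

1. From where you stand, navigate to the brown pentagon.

turn left 170°, forward 6.2 m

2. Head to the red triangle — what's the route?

turn left 158°, forward 5.6 m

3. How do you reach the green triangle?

turn right 142°, forward 2.4 m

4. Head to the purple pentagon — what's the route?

turn right 91°, forward 5.4 m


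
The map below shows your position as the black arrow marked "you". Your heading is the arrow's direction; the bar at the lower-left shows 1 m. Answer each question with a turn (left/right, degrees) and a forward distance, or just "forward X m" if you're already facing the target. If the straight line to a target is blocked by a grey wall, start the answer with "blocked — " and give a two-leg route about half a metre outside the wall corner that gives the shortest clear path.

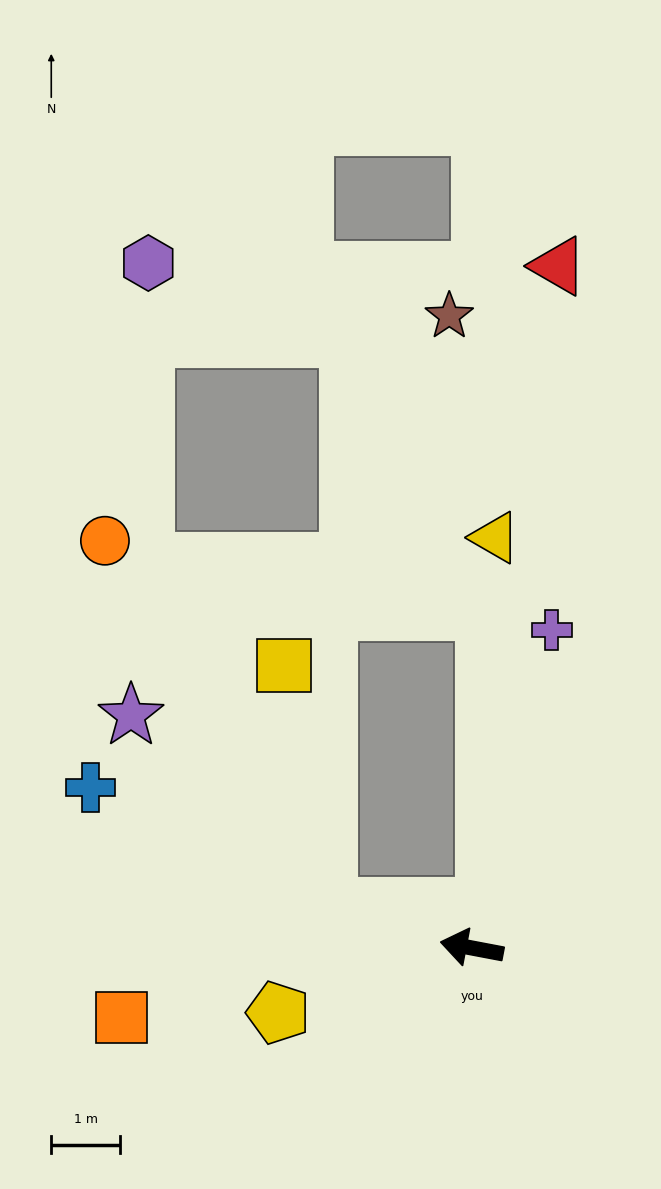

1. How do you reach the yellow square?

blocked — turn right 5°, forward 2.2 m, then turn right 64°, forward 3.6 m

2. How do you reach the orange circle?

blocked — turn right 5°, forward 2.2 m, then turn right 43°, forward 6.2 m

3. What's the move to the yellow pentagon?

turn left 29°, forward 3.0 m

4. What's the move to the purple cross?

turn right 93°, forward 4.8 m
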